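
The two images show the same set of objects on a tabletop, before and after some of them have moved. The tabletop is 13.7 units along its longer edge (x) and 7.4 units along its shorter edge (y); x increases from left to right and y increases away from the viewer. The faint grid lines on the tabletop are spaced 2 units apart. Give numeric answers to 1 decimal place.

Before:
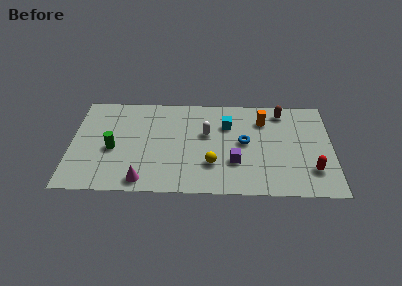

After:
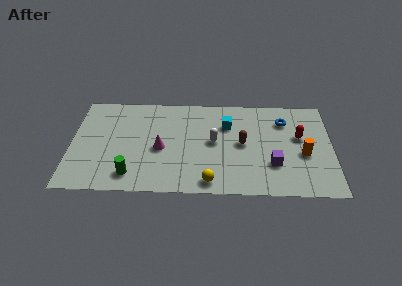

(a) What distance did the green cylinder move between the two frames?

2.1

From (2.2, 3.2) to (3.2, 1.3), the green cylinder covered √(1.0² + 1.9²) ≈ 2.1 units.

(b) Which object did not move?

the cyan cube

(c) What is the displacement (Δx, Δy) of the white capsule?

(0.4, -0.6)

The white capsule was at about (7.1, 4.5) and moved to about (7.5, 3.9).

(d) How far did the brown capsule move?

3.3

The brown capsule was near (11.1, 6.3) before and (9.0, 3.8) after, so it travelled √(2.1² + 2.5²) ≈ 3.3 units.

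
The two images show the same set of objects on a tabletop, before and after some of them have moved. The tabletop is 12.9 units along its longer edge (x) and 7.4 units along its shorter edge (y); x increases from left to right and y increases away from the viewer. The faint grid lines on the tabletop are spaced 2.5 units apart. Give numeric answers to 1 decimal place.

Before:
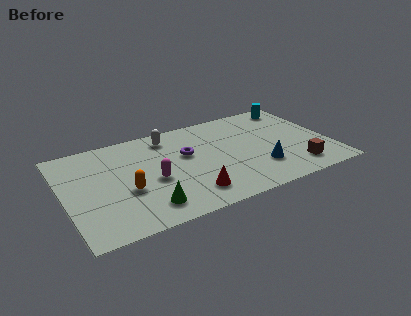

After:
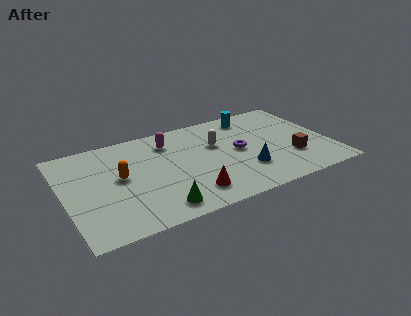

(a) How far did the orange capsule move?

1.1

The orange capsule moved from about (2.9, 2.9) to (2.7, 4.0), a distance of √(0.2² + 1.1²) ≈ 1.1.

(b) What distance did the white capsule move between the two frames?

2.7

The white capsule was near (5.3, 6.2) before and (7.5, 4.7) after, so it travelled √(2.2² + 1.5²) ≈ 2.7 units.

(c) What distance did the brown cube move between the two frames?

0.9

The brown cube moved from about (11.0, 1.4) to (10.9, 2.3), a distance of √(0.1² + 0.9²) ≈ 0.9.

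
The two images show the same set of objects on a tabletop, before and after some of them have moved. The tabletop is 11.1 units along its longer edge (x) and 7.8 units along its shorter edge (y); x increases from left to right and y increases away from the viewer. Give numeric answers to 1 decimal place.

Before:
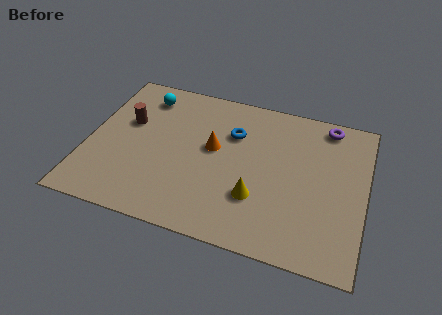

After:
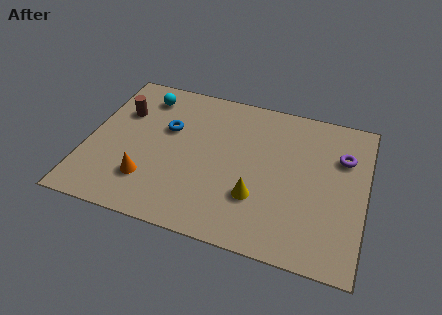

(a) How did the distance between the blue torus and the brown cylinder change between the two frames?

-2.3

Before: roughly 4.2 units apart; after: 1.9. That's 2.3 units closer together.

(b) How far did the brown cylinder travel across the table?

0.6

From (1.5, 4.8) to (1.2, 5.3), the brown cylinder covered √(0.3² + 0.5²) ≈ 0.6 units.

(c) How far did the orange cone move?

3.4

The orange cone moved from about (5.0, 4.4) to (2.6, 2.0), a distance of √(2.4² + 2.4²) ≈ 3.4.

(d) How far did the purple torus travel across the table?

1.7

The purple torus moved from about (9.4, 6.9) to (10.1, 5.4), a distance of √(0.7² + 1.5²) ≈ 1.7.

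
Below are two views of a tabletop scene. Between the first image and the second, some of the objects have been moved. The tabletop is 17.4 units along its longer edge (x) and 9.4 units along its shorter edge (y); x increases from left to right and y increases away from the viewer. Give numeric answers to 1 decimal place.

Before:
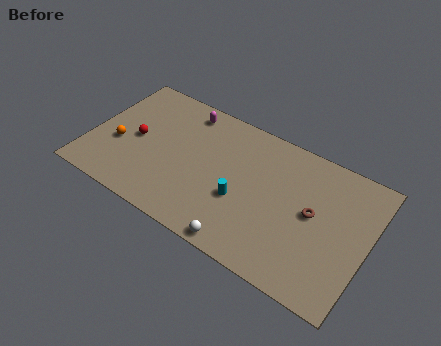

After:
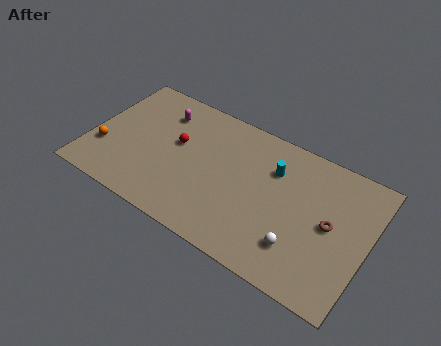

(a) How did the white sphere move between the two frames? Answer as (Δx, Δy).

(3.2, 1.6)

The white sphere was at about (10.3, 0.8) and moved to about (13.5, 2.4).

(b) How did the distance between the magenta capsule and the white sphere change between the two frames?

+1.9

Before: roughly 8.8 units apart; after: 10.7. That's 1.9 units further apart.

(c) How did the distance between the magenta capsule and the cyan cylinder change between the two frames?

+1.1

They were about 6.2 units apart before and 7.3 after — 1.1 units further apart.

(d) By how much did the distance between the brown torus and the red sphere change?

-1.4

The distance was about 11.2 in the first image and 9.8 in the second, so they moved 1.4 units closer together.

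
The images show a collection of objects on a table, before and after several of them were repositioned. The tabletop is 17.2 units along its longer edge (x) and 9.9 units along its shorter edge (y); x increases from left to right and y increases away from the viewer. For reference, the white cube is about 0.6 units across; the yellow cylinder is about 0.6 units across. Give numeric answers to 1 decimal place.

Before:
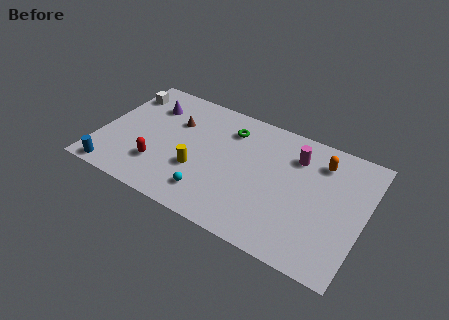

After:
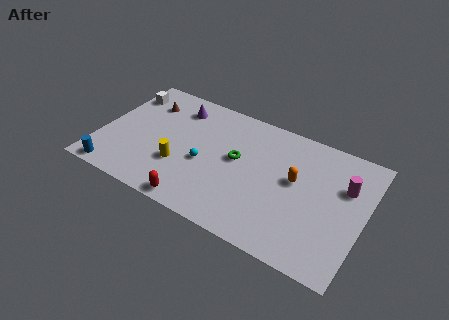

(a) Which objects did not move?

the white cube and the blue cylinder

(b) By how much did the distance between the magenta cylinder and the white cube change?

+3.3

The distance was about 11.5 in the first image and 14.8 in the second, so they moved 3.3 units further apart.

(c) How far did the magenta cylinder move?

3.4

The magenta cylinder was near (12.5, 7.5) before and (15.8, 6.6) after, so it travelled √(3.3² + 0.9²) ≈ 3.4 units.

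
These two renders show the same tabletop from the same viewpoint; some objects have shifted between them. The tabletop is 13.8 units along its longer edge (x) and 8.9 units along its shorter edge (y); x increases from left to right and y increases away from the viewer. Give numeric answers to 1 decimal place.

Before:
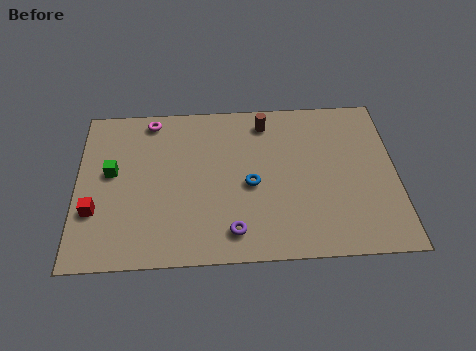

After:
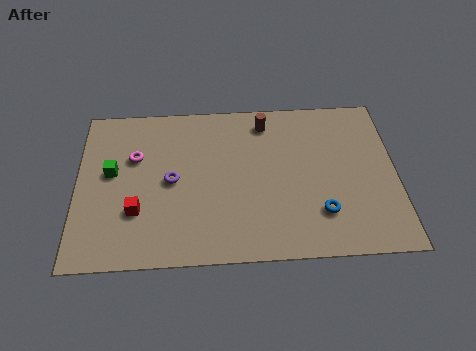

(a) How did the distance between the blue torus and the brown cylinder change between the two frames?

+2.1

Before: roughly 3.6 units apart; after: 5.7. That's 2.1 units further apart.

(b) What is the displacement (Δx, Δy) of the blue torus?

(3.0, -1.7)

The blue torus was at about (7.5, 4.0) and moved to about (10.5, 2.3).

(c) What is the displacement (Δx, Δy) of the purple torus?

(-2.6, 2.9)

The purple torus was at about (6.7, 1.5) and moved to about (4.1, 4.4).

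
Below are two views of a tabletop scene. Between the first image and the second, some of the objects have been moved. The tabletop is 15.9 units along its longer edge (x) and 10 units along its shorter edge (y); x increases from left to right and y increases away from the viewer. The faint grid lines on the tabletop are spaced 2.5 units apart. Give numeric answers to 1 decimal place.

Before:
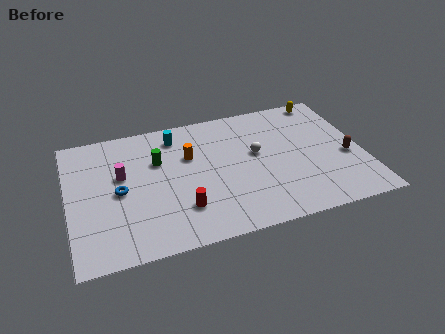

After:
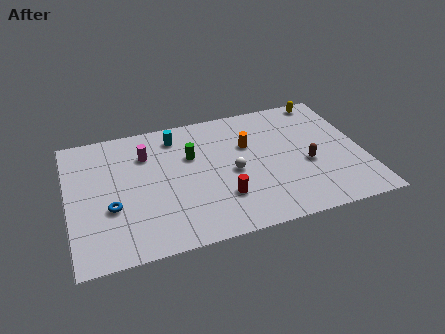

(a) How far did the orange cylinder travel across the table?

3.2

The orange cylinder was near (6.6, 6.5) before and (9.8, 6.5) after, so it travelled √(3.2² + 0.0²) ≈ 3.2 units.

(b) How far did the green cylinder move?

1.8

The green cylinder moved from about (4.9, 6.6) to (6.7, 6.5), a distance of √(1.8² + 0.1²) ≈ 1.8.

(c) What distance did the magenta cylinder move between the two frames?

1.9

The magenta cylinder moved from about (2.9, 6.0) to (4.3, 7.3), a distance of √(1.4² + 1.3²) ≈ 1.9.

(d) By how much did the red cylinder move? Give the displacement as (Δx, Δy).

(2.2, 0.2)

The red cylinder started near (5.9, 2.6) and ended near (8.1, 2.8).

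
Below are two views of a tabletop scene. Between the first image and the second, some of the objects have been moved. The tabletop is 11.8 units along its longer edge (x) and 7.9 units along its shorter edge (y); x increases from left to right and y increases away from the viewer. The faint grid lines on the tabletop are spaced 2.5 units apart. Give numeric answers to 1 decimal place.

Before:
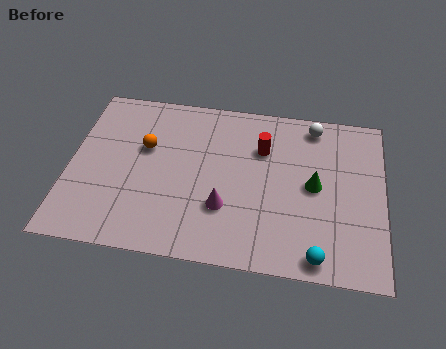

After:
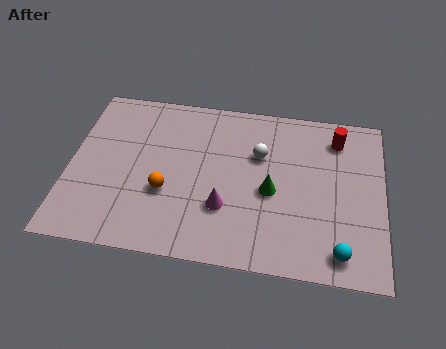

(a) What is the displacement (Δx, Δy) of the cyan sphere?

(0.8, 0.3)

From the two frames, the cyan sphere sits at roughly (9.4, 0.8) before and (10.2, 1.1) after.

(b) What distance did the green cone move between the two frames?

1.7

From (9.2, 4.0) to (7.6, 3.5), the green cone covered √(1.6² + 0.5²) ≈ 1.7 units.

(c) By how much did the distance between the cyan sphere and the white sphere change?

-1.0

They were about 6.1 units apart before and 5.1 after — 1.0 units closer together.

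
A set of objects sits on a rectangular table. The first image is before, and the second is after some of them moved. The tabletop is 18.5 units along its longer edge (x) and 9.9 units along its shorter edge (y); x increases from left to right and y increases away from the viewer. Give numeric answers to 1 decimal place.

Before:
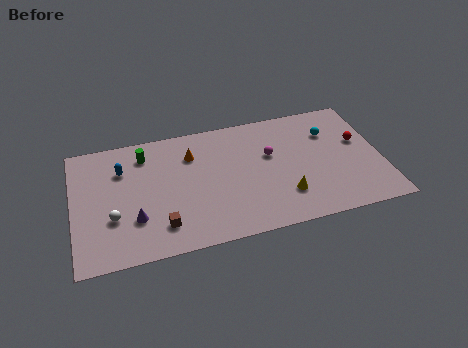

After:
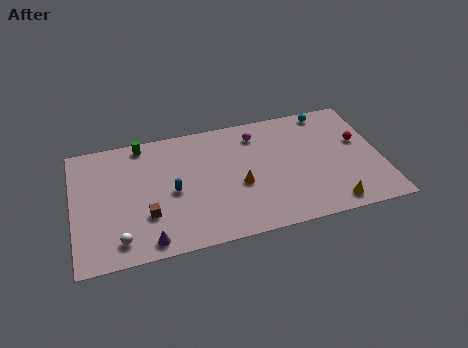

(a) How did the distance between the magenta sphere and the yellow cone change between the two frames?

+4.3

Before: roughly 3.6 units apart; after: 7.9. That's 4.3 units further apart.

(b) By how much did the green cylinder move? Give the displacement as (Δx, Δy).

(-0.1, 0.9)

The green cylinder started near (4.4, 8.0) and ended near (4.3, 8.9).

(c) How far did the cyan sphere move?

1.8

From (15.6, 7.1) to (15.6, 8.9), the cyan sphere covered √(0.0² + 1.8²) ≈ 1.8 units.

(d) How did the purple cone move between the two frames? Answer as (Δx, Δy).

(0.7, -1.9)

The purple cone was at about (3.6, 3.0) and moved to about (4.3, 1.1).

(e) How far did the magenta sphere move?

2.0

The magenta sphere was near (11.9, 6.1) before and (11.2, 8.0) after, so it travelled √(0.7² + 1.9²) ≈ 2.0 units.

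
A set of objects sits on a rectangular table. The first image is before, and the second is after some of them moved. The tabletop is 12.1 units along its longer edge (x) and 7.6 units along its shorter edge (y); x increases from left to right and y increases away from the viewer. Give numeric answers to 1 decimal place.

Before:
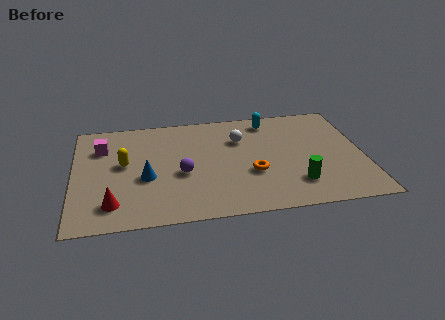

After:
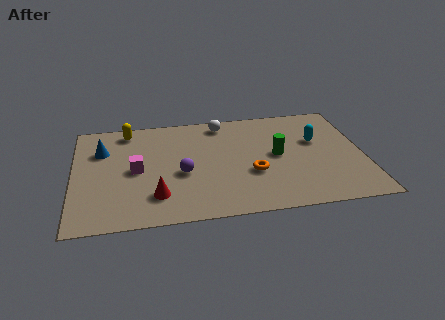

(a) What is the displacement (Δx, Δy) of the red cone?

(1.8, 0.3)

The red cone started near (1.6, 1.5) and ended near (3.4, 1.8).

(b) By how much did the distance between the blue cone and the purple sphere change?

+2.4

Before: roughly 1.5 units apart; after: 3.9. That's 2.4 units further apart.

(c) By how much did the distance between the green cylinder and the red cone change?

-2.1

Before: roughly 7.6 units apart; after: 5.5. That's 2.1 units closer together.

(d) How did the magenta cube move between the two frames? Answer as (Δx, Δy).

(1.4, -1.8)

The magenta cube started near (1.2, 5.5) and ended near (2.6, 3.7).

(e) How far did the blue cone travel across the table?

2.8

From (3.0, 3.1) to (1.2, 5.3), the blue cone covered √(1.8² + 2.2²) ≈ 2.8 units.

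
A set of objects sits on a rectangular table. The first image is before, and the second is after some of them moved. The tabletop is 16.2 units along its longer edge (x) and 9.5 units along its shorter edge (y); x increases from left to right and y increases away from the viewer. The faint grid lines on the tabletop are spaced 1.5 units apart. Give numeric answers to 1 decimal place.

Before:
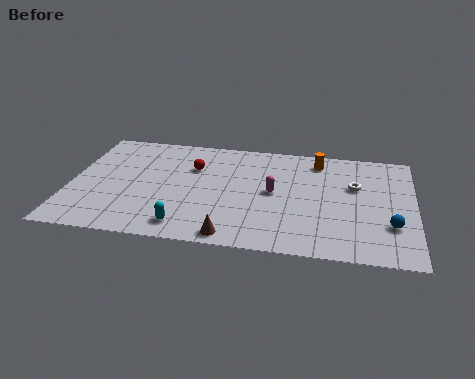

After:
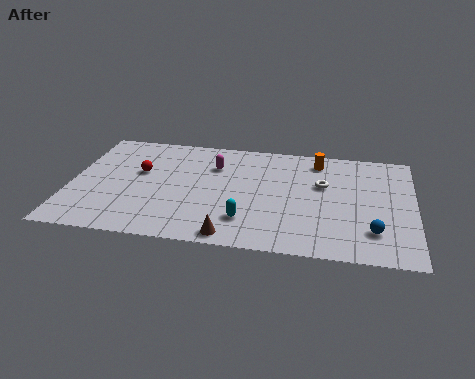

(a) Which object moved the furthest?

the magenta capsule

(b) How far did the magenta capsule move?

3.5

The magenta capsule was near (9.6, 4.9) before and (6.7, 6.8) after, so it travelled √(2.9² + 1.9²) ≈ 3.5 units.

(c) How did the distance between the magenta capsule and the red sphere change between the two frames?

-0.5

They were about 4.2 units apart before and 3.7 after — 0.5 units closer together.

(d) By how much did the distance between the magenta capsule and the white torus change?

+1.3

The distance was about 4.0 in the first image and 5.3 in the second, so they moved 1.3 units further apart.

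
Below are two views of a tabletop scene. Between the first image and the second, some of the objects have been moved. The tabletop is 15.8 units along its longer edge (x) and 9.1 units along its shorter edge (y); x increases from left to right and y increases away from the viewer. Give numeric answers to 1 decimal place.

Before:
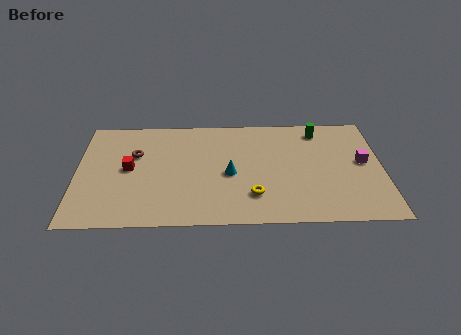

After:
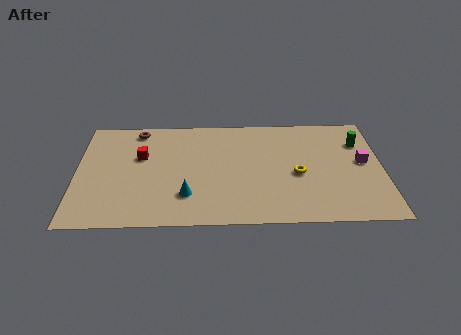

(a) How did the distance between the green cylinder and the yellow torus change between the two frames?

-2.2

The distance was about 6.4 in the first image and 4.2 in the second, so they moved 2.2 units closer together.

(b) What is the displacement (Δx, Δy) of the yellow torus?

(2.3, 1.7)

The yellow torus was at about (9.1, 2.3) and moved to about (11.4, 4.0).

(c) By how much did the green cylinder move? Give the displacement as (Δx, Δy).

(2.1, -1.1)

From the two frames, the green cylinder sits at roughly (12.6, 7.7) before and (14.7, 6.6) after.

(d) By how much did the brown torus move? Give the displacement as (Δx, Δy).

(0.1, 2.1)

From the two frames, the brown torus sits at roughly (3.0, 5.9) before and (3.1, 8.0) after.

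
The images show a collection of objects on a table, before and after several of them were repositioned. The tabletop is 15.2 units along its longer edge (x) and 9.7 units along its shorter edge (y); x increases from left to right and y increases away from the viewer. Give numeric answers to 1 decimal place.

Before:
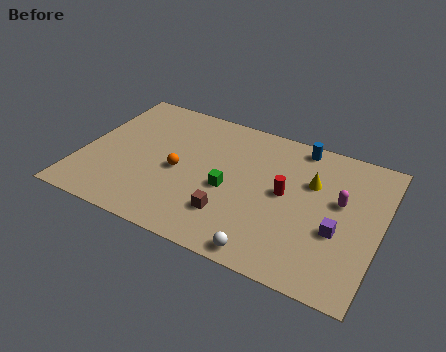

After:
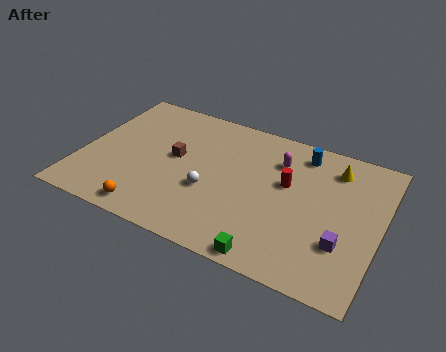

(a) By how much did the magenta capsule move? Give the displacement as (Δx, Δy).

(-3.3, 1.5)

The magenta capsule started near (13.1, 5.7) and ended near (9.8, 7.2).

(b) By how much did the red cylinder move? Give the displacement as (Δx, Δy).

(0.0, 0.7)

The red cylinder started near (10.4, 5.1) and ended near (10.4, 5.8).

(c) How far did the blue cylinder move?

0.5

The blue cylinder was near (10.7, 8.7) before and (10.9, 8.2) after, so it travelled √(0.2² + 0.5²) ≈ 0.5 units.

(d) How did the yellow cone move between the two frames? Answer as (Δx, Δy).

(1.0, 1.4)

The yellow cone was at about (11.6, 6.4) and moved to about (12.6, 7.8).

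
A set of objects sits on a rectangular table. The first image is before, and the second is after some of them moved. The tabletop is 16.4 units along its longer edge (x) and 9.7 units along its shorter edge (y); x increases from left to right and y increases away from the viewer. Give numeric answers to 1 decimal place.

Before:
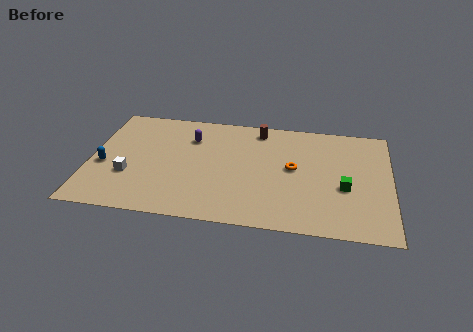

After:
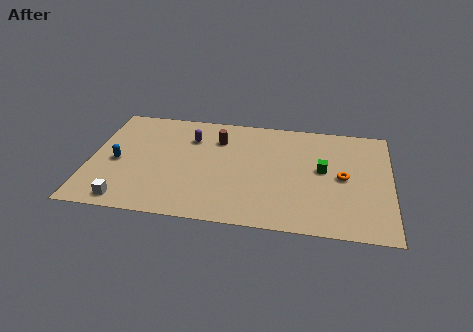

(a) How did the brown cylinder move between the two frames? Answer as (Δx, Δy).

(-2.2, -1.2)

The brown cylinder was at about (9.1, 8.4) and moved to about (6.9, 7.2).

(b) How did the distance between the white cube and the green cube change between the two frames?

-0.4

They were about 11.7 units apart before and 11.3 after — 0.4 units closer together.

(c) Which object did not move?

the purple capsule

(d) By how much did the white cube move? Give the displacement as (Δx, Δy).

(0.0, -2.2)

The white cube was at about (2.2, 3.3) and moved to about (2.2, 1.1).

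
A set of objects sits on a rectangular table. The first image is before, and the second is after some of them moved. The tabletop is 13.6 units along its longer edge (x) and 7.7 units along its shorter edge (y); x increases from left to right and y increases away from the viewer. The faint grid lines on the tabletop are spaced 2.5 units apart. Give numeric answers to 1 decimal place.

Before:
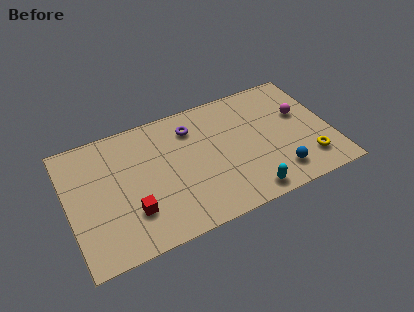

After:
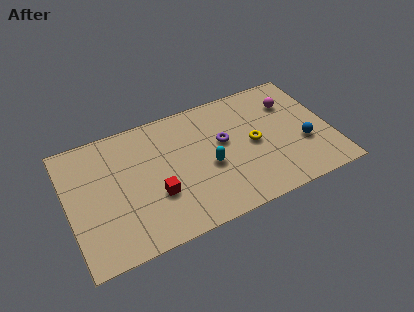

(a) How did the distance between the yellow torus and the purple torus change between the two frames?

-5.4

Before: roughly 7.1 units apart; after: 1.7. That's 5.4 units closer together.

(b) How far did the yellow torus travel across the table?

3.3

From (12.2, 1.7) to (9.6, 3.8), the yellow torus covered √(2.6² + 2.1²) ≈ 3.3 units.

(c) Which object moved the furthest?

the yellow torus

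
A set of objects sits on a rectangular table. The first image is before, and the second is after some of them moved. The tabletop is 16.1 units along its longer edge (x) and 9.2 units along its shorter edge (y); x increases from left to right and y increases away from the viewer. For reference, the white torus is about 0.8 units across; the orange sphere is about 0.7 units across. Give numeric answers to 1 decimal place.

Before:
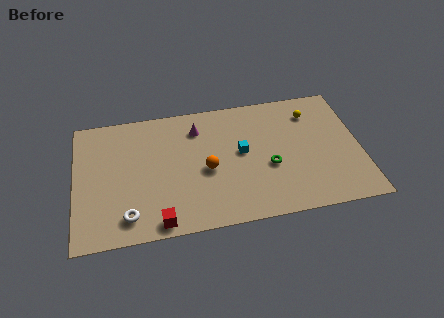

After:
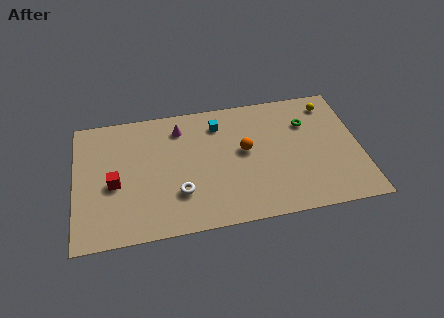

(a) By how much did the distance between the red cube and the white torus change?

+2.0

Before: roughly 1.8 units apart; after: 3.8. That's 2.0 units further apart.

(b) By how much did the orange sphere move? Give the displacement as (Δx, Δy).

(2.2, 1.0)

The orange sphere was at about (7.4, 4.1) and moved to about (9.6, 5.1).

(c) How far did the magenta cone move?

1.0

The magenta cone was near (7.0, 7.2) before and (6.0, 7.4) after, so it travelled √(1.0² + 0.2²) ≈ 1.0 units.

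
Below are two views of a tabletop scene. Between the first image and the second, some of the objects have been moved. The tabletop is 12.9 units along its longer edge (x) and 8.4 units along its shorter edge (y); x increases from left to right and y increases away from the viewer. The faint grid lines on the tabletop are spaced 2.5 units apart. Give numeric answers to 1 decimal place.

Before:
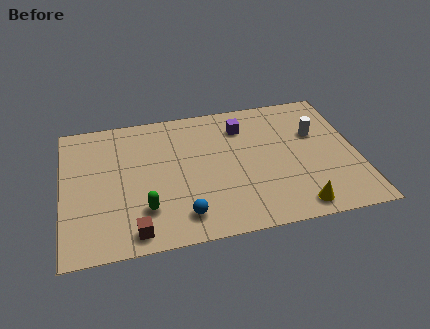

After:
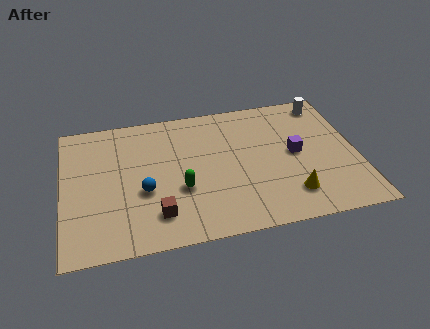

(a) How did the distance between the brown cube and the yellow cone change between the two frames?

-1.2

Before: roughly 7.0 units apart; after: 5.8. That's 1.2 units closer together.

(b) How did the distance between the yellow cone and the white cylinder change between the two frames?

+1.3

They were about 4.6 units apart before and 5.9 after — 1.3 units further apart.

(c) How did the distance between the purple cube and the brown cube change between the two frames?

-0.7

They were about 7.4 units apart before and 6.7 after — 0.7 units closer together.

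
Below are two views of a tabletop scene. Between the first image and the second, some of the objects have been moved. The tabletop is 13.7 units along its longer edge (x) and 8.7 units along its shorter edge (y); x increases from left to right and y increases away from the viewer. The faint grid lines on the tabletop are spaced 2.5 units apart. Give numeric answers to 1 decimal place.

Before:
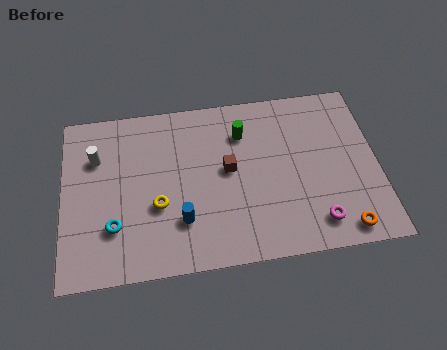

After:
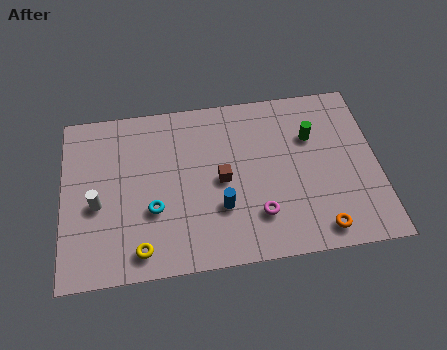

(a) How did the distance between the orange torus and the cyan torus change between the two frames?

-2.5

Before: roughly 9.9 units apart; after: 7.4. That's 2.5 units closer together.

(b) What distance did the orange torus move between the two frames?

1.0

The orange torus moved from about (12.0, 1.0) to (11.0, 1.1), a distance of √(1.0² + 0.1²) ≈ 1.0.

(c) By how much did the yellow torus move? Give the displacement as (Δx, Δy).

(-0.8, -2.1)

From the two frames, the yellow torus sits at roughly (4.1, 3.3) before and (3.3, 1.2) after.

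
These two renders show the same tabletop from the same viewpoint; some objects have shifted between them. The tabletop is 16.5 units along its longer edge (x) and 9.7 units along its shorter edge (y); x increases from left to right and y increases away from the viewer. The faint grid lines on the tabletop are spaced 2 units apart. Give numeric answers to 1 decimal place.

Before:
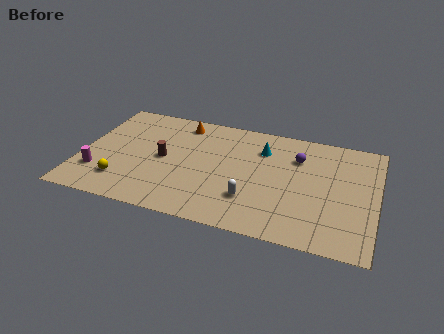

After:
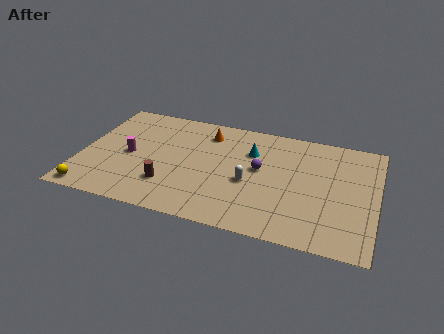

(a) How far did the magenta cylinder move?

2.6

The magenta cylinder moved from about (1.1, 2.6) to (2.7, 4.6), a distance of √(1.6² + 2.0²) ≈ 2.6.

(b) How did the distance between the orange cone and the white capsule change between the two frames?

-2.5

They were about 7.1 units apart before and 4.6 after — 2.5 units closer together.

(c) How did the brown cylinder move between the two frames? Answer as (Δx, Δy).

(0.5, -2.2)

The brown cylinder was at about (4.6, 4.8) and moved to about (5.1, 2.6).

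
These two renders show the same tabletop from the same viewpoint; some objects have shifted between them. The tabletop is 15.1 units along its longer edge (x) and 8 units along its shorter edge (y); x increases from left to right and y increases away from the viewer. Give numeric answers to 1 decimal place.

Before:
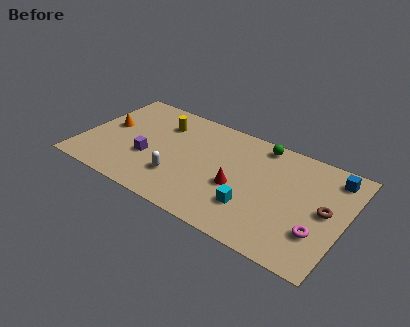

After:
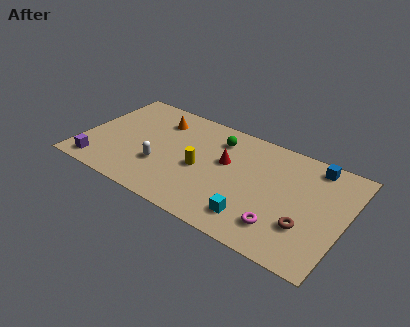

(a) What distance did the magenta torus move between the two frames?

2.1

The magenta torus was near (13.8, 2.4) before and (11.8, 1.8) after, so it travelled √(2.0² + 0.6²) ≈ 2.1 units.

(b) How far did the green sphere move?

2.5

From (9.9, 7.1) to (7.5, 6.3), the green sphere covered √(2.4² + 0.8²) ≈ 2.5 units.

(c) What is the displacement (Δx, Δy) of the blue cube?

(-1.1, 0.3)

From the two frames, the blue cube sits at roughly (14.1, 6.7) before and (13.0, 7.0) after.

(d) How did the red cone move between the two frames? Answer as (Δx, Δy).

(-0.9, 1.5)

From the two frames, the red cone sits at roughly (9.1, 3.3) before and (8.2, 4.8) after.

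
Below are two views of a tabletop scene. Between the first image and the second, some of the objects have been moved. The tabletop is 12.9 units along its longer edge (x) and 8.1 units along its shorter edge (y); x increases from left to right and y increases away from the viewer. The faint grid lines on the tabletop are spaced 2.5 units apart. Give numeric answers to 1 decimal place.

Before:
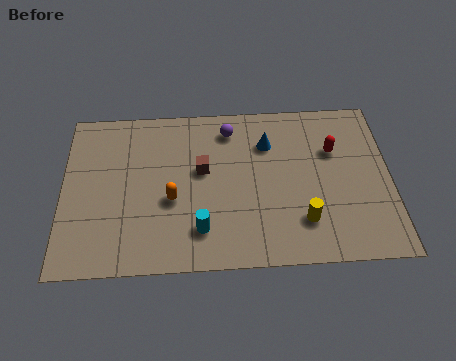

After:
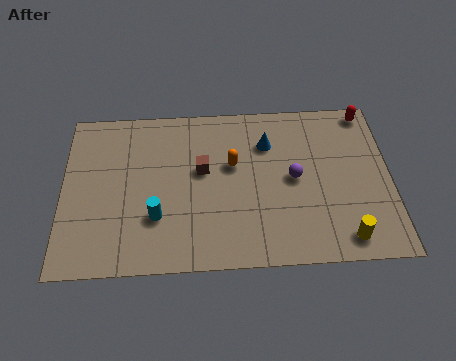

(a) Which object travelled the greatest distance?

the purple sphere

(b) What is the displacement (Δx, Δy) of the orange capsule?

(2.4, 1.6)

The orange capsule started near (4.3, 3.3) and ended near (6.7, 4.9).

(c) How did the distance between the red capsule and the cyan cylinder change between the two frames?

+3.3

Before: roughly 6.4 units apart; after: 9.7. That's 3.3 units further apart.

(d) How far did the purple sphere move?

3.6

The purple sphere was near (6.6, 6.7) before and (9.1, 4.1) after, so it travelled √(2.5² + 2.6²) ≈ 3.6 units.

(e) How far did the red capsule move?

2.4

The red capsule was near (10.7, 5.4) before and (12.1, 7.3) after, so it travelled √(1.4² + 1.9²) ≈ 2.4 units.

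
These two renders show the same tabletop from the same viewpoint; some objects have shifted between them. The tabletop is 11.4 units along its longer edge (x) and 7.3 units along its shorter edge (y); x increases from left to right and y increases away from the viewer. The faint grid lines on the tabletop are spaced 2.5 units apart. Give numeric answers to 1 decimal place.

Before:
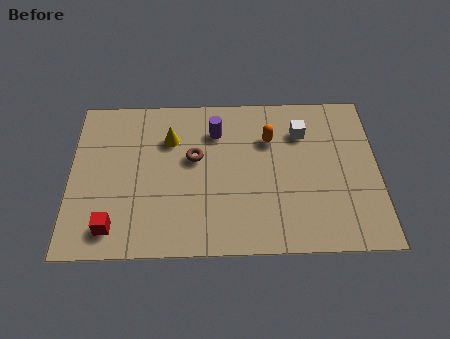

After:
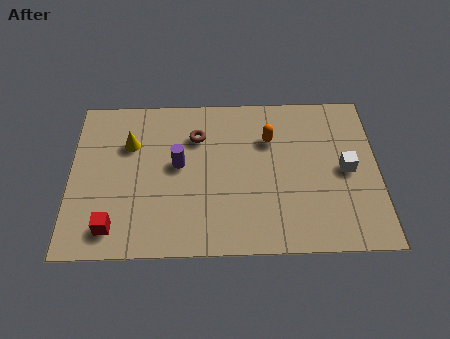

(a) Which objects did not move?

the orange capsule and the red cube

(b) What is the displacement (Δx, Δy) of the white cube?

(1.6, -1.8)

The white cube started near (8.6, 5.4) and ended near (10.2, 3.6).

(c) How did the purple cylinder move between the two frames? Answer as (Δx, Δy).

(-1.4, -1.5)

The purple cylinder started near (5.4, 5.5) and ended near (4.0, 4.0).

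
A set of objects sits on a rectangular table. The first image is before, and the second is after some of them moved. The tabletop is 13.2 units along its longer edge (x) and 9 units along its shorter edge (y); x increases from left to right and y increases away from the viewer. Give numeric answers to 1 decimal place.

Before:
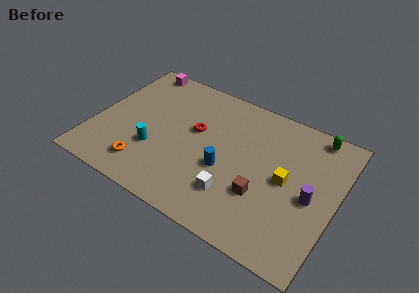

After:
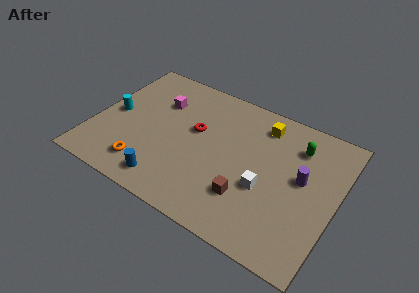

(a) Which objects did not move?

the red torus and the orange torus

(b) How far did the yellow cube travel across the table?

3.4

The yellow cube moved from about (10.5, 4.5) to (8.8, 7.4), a distance of √(1.7² + 2.9²) ≈ 3.4.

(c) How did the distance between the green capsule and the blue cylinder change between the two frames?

+2.2

The distance was about 6.2 in the first image and 8.4 in the second, so they moved 2.2 units further apart.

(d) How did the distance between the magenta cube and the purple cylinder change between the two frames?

-2.9

They were about 11.1 units apart before and 8.2 after — 2.9 units closer together.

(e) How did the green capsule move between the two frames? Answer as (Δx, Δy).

(-0.8, -1.2)

The green capsule started near (11.6, 8.1) and ended near (10.8, 6.9).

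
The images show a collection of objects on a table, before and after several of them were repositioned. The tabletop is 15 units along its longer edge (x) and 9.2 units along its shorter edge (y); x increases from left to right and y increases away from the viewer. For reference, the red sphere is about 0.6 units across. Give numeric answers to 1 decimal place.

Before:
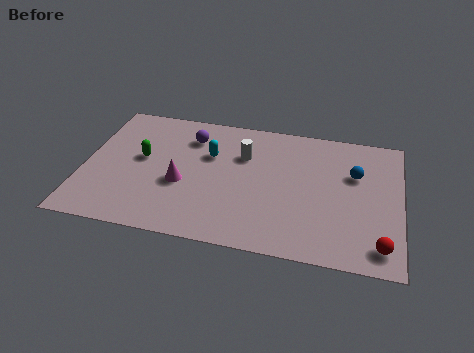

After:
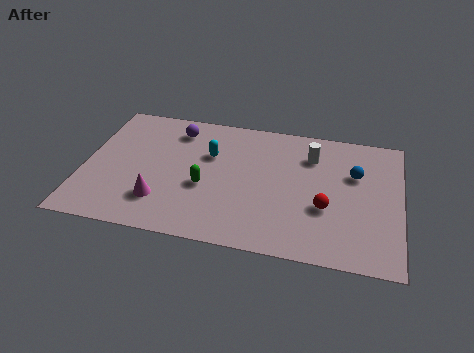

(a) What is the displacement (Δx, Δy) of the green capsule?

(3.1, -1.4)

The green capsule was at about (2.7, 5.1) and moved to about (5.8, 3.7).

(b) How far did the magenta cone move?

1.7

The magenta cone was near (4.7, 3.7) before and (3.8, 2.3) after, so it travelled √(0.9² + 1.4²) ≈ 1.7 units.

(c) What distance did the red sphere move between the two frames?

3.3

From (14.1, 1.4) to (11.5, 3.4), the red sphere covered √(2.6² + 2.0²) ≈ 3.3 units.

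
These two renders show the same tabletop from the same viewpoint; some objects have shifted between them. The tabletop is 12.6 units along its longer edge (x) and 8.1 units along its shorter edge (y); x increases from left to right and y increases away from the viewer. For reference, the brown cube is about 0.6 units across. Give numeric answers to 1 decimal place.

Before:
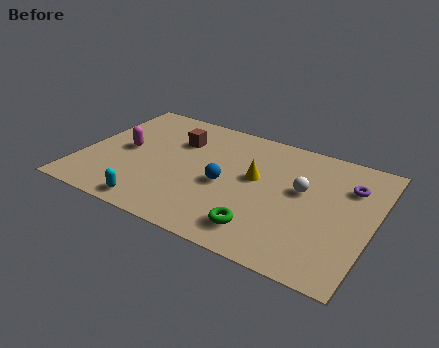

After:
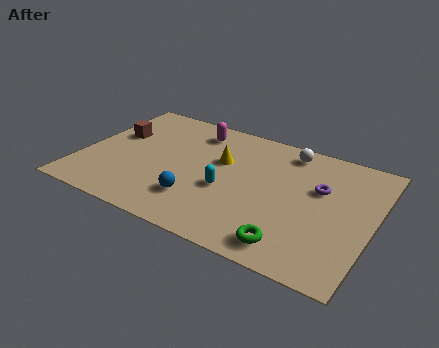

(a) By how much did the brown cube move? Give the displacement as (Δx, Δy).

(-2.7, -0.7)

The brown cube started near (3.9, 5.7) and ended near (1.2, 5.0).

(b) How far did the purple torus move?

1.4

From (11.4, 5.8) to (10.2, 5.1), the purple torus covered √(1.2² + 0.7²) ≈ 1.4 units.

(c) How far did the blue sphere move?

1.8

The blue sphere moved from about (6.3, 3.6) to (5.3, 2.1), a distance of √(1.0² + 1.5²) ≈ 1.8.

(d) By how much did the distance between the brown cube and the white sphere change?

+2.0

They were about 5.7 units apart before and 7.7 after — 2.0 units further apart.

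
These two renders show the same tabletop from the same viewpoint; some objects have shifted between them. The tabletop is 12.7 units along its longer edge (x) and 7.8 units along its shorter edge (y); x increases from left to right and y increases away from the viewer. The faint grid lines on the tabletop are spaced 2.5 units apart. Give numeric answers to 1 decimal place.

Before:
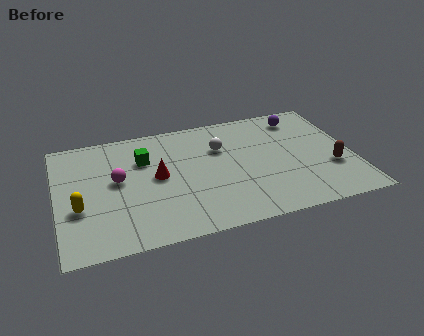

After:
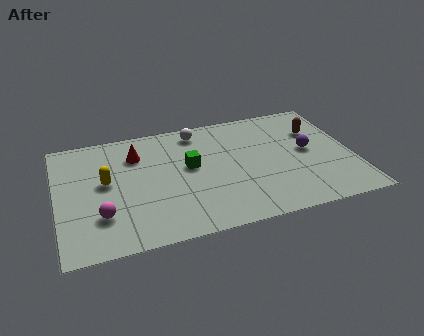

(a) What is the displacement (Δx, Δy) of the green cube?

(1.9, -1.0)

The green cube started near (3.8, 5.4) and ended near (5.7, 4.4).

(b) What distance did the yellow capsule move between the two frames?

1.8

The yellow capsule was near (0.9, 2.9) before and (2.1, 4.3) after, so it travelled √(1.2² + 1.4²) ≈ 1.8 units.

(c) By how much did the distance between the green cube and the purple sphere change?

-1.9

Before: roughly 7.0 units apart; after: 5.1. That's 1.9 units closer together.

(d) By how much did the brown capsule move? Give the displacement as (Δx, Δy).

(-0.4, 2.7)

The brown capsule started near (11.7, 2.7) and ended near (11.3, 5.4).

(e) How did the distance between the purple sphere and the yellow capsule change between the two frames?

-1.7

They were about 10.4 units apart before and 8.7 after — 1.7 units closer together.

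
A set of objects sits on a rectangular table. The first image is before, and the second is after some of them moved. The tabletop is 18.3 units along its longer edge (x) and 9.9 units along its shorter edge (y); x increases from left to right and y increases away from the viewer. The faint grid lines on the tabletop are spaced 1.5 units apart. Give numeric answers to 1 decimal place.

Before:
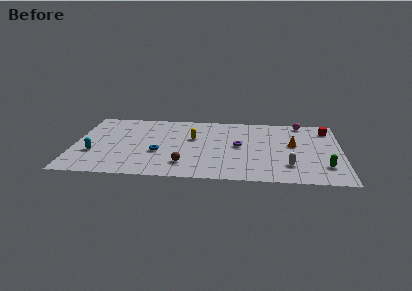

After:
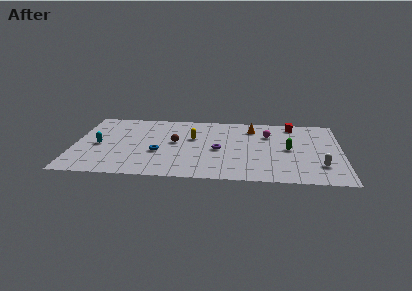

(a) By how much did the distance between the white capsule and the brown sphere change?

+3.2

The distance was about 7.1 in the first image and 10.3 in the second, so they moved 3.2 units further apart.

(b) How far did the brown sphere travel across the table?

3.3

From (7.6, 2.2) to (6.9, 5.4), the brown sphere covered √(0.7² + 3.2²) ≈ 3.3 units.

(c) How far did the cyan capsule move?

1.2

The cyan capsule moved from about (1.4, 3.4) to (1.7, 4.6), a distance of √(0.3² + 1.2²) ≈ 1.2.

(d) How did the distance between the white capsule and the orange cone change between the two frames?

+3.9

Before: roughly 3.1 units apart; after: 7.0. That's 3.9 units further apart.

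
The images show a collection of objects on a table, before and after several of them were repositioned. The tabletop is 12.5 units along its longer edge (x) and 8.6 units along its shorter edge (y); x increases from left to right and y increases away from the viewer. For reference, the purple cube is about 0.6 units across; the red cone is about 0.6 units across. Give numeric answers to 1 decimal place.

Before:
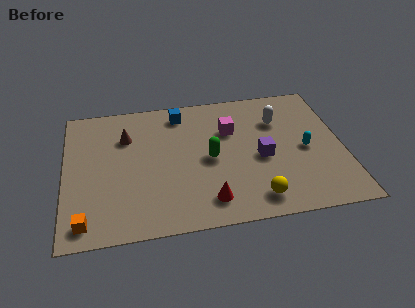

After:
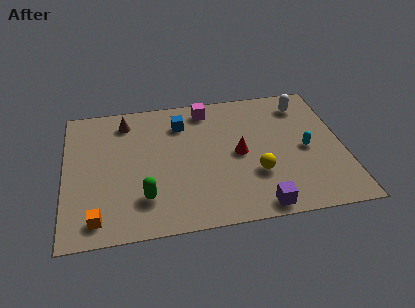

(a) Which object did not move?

the cyan capsule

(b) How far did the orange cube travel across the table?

0.5

The orange cube was near (0.9, 1.1) before and (1.4, 1.2) after, so it travelled √(0.5² + 0.1²) ≈ 0.5 units.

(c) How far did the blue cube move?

0.7

The blue cube moved from about (5.3, 7.3) to (5.3, 6.6), a distance of √(0.0² + 0.7²) ≈ 0.7.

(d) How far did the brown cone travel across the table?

1.0

The brown cone moved from about (2.8, 6.1) to (2.8, 7.1), a distance of √(0.0² + 1.0²) ≈ 1.0.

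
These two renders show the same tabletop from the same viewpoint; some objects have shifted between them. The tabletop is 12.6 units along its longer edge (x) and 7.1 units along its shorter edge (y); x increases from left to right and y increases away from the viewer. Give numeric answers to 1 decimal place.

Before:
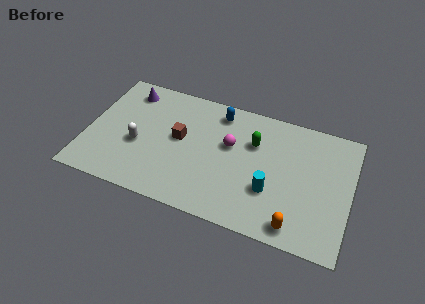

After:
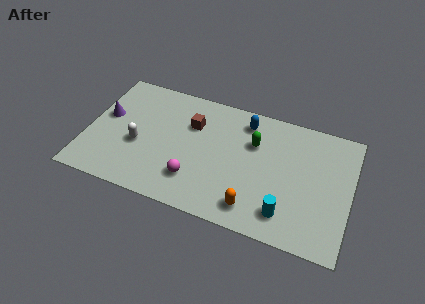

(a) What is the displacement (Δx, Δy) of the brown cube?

(0.5, 1.0)

The brown cube was at about (4.4, 3.9) and moved to about (4.9, 4.9).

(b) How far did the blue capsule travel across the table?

1.3

The blue capsule was near (6.1, 6.0) before and (7.4, 5.9) after, so it travelled √(1.3² + 0.1²) ≈ 1.3 units.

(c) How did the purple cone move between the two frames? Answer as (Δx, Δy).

(-0.9, -1.8)

The purple cone was at about (1.7, 5.9) and moved to about (0.8, 4.1).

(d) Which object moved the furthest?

the magenta sphere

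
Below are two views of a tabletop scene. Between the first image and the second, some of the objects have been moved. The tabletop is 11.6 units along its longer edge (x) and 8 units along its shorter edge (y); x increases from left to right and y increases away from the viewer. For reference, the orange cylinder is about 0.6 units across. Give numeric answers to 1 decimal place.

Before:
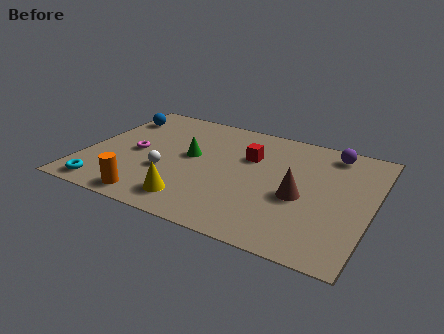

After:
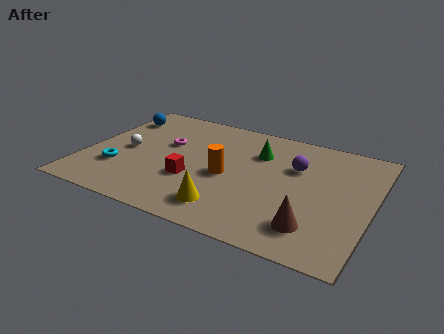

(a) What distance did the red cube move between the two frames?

3.2

The red cube was near (6.5, 5.3) before and (4.5, 2.8) after, so it travelled √(2.0² + 2.5²) ≈ 3.2 units.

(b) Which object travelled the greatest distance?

the orange cylinder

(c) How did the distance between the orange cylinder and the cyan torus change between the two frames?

+2.6

Before: roughly 1.9 units apart; after: 4.5. That's 2.6 units further apart.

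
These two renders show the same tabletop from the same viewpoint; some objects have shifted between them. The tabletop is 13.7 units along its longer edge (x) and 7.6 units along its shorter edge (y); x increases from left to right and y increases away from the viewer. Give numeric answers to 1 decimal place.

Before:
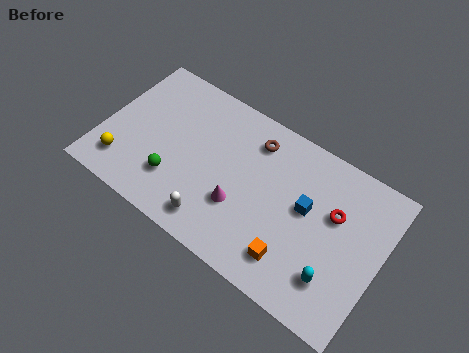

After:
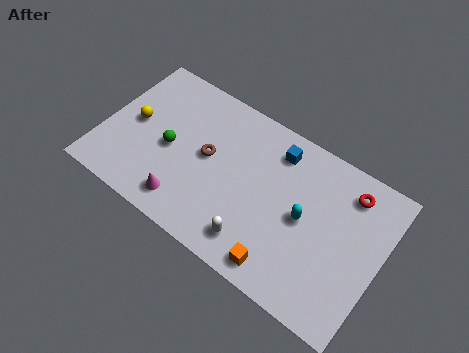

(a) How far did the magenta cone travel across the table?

2.8

The magenta cone moved from about (7.0, 2.6) to (4.5, 1.3), a distance of √(2.5² + 1.3²) ≈ 2.8.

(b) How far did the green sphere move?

1.5

The green sphere moved from about (3.8, 2.1) to (3.3, 3.5), a distance of √(0.5² + 1.4²) ≈ 1.5.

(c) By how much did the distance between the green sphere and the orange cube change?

+0.6

The distance was about 6.0 in the first image and 6.6 in the second, so they moved 0.6 units further apart.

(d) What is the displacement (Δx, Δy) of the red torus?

(0.5, 1.4)

The red torus was at about (11.3, 4.8) and moved to about (11.8, 6.2).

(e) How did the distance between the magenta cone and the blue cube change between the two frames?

+2.7

They were about 3.4 units apart before and 6.1 after — 2.7 units further apart.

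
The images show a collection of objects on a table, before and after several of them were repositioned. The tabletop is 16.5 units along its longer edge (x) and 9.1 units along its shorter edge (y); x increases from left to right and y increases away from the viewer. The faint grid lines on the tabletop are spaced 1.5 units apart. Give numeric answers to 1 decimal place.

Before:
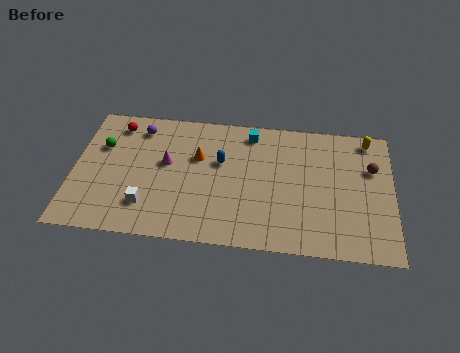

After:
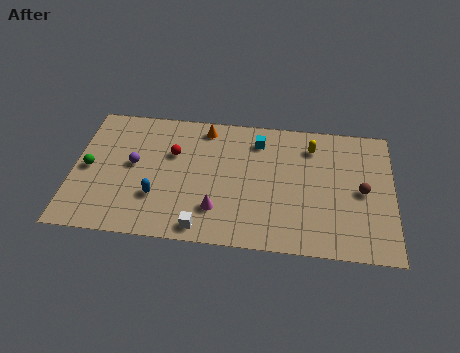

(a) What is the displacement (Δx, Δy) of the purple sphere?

(-0.2, -2.6)

The purple sphere started near (3.3, 7.5) and ended near (3.1, 4.9).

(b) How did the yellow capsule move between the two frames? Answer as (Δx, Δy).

(-2.9, -0.8)

The yellow capsule was at about (15.2, 8.0) and moved to about (12.3, 7.2).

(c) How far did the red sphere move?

3.4

From (2.1, 7.6) to (5.1, 5.9), the red sphere covered √(3.0² + 1.7²) ≈ 3.4 units.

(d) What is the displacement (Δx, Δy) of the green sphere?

(-0.6, -1.6)

From the two frames, the green sphere sits at roughly (1.4, 6.0) before and (0.8, 4.4) after.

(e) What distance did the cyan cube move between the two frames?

0.6

The cyan cube was near (9.1, 7.8) before and (9.5, 7.3) after, so it travelled √(0.4² + 0.5²) ≈ 0.6 units.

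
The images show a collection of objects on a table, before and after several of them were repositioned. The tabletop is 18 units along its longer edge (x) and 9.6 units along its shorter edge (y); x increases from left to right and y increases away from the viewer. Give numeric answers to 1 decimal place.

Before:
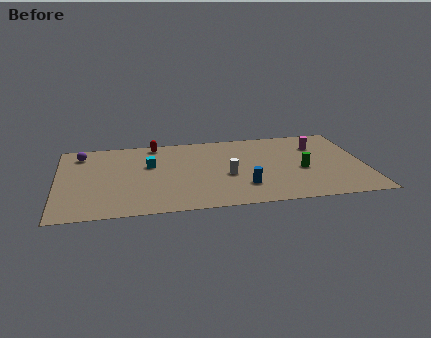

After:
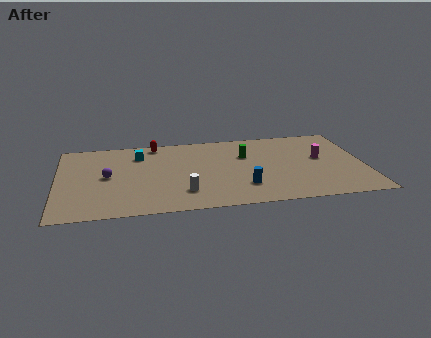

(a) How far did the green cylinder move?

3.9

The green cylinder was near (14.3, 4.1) before and (11.1, 6.4) after, so it travelled √(3.2² + 2.3²) ≈ 3.9 units.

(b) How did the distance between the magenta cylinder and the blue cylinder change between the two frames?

-0.9

The distance was about 6.4 in the first image and 5.5 in the second, so they moved 0.9 units closer together.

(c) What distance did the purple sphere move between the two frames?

3.4

The purple sphere moved from about (1.4, 7.9) to (2.9, 4.9), a distance of √(1.5² + 3.0²) ≈ 3.4.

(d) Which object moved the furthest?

the green cylinder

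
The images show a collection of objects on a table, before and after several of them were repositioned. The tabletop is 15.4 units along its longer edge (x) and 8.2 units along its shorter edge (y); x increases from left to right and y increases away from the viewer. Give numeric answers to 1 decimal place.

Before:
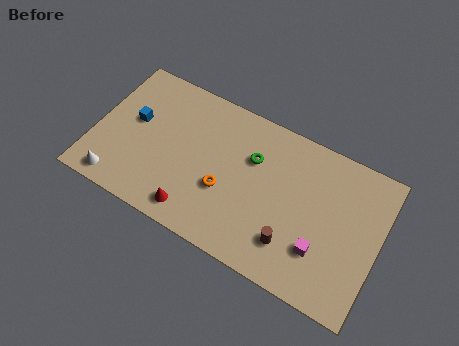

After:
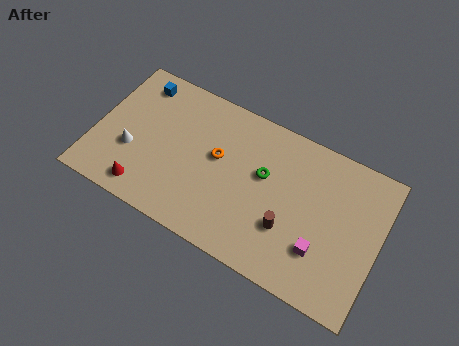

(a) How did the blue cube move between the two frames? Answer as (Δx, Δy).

(-0.1, 2.2)

From the two frames, the blue cube sits at roughly (2.0, 4.7) before and (1.9, 6.9) after.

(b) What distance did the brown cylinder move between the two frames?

0.8

The brown cylinder moved from about (11.0, 2.0) to (10.7, 2.7), a distance of √(0.3² + 0.7²) ≈ 0.8.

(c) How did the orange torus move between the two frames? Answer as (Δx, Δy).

(-0.6, 1.6)

The orange torus was at about (7.2, 3.1) and moved to about (6.6, 4.7).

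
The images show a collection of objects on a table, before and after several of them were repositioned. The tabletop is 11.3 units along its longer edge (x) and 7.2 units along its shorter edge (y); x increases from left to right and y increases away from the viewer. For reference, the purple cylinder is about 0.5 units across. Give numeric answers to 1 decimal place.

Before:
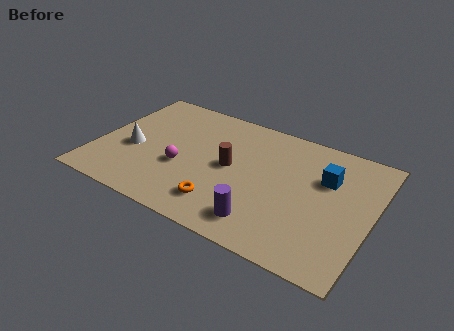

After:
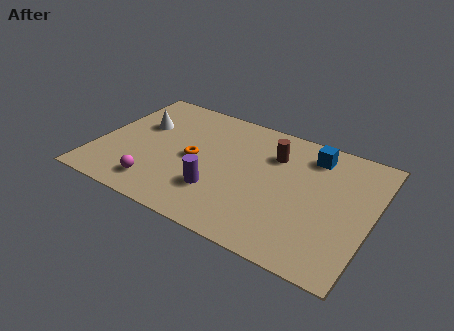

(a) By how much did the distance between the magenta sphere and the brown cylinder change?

+3.7

The distance was about 2.1 in the first image and 5.8 in the second, so they moved 3.7 units further apart.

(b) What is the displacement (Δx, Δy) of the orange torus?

(-1.5, 2.0)

The orange torus started near (5.5, 1.5) and ended near (4.0, 3.5).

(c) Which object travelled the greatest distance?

the orange torus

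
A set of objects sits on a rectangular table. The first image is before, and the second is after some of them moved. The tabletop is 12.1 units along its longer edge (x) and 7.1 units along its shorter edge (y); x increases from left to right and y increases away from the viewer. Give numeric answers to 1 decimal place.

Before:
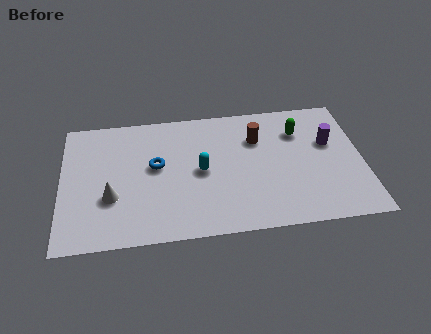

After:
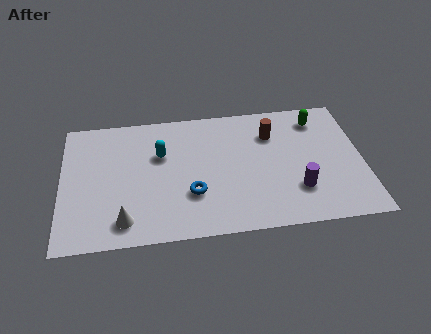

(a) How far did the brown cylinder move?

0.6

The brown cylinder was near (7.9, 5.0) before and (8.5, 5.2) after, so it travelled √(0.6² + 0.2²) ≈ 0.6 units.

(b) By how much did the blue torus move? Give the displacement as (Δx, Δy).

(1.4, -1.7)

The blue torus was at about (3.8, 4.0) and moved to about (5.2, 2.3).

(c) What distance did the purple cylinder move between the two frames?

2.8

The purple cylinder was near (10.8, 4.4) before and (9.4, 2.0) after, so it travelled √(1.4² + 2.4²) ≈ 2.8 units.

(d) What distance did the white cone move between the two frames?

1.4

The white cone moved from about (2.0, 2.5) to (2.5, 1.2), a distance of √(0.5² + 1.3²) ≈ 1.4.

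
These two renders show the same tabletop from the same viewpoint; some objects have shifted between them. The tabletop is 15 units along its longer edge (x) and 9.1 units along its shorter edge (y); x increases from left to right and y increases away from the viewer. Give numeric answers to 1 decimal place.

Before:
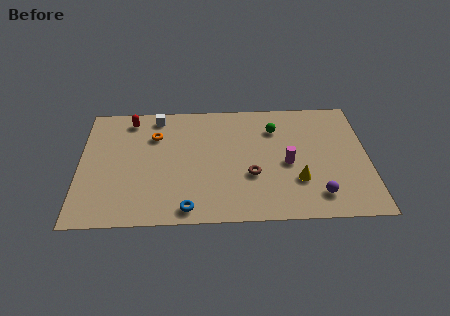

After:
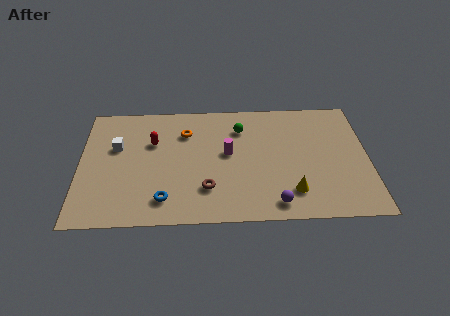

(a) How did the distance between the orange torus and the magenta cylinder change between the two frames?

-4.5

The distance was about 7.3 in the first image and 2.8 in the second, so they moved 4.5 units closer together.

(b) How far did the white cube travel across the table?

3.1

The white cube was near (4.0, 8.0) before and (1.9, 5.7) after, so it travelled √(2.1² + 2.3²) ≈ 3.1 units.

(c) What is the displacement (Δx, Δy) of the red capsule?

(1.2, -1.8)

The red capsule was at about (2.6, 7.8) and moved to about (3.8, 6.0).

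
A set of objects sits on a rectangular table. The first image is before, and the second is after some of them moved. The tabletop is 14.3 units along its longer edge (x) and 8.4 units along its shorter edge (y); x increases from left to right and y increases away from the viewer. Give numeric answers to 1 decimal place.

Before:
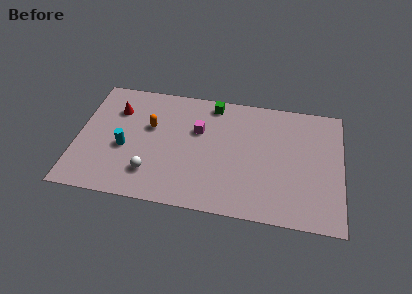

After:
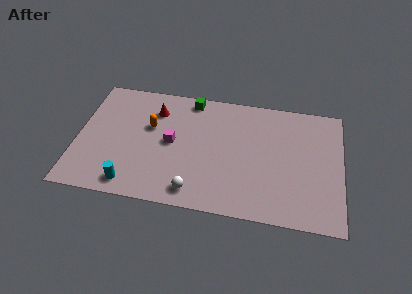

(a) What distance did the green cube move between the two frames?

1.2

From (7.2, 7.4) to (6.0, 7.5), the green cube covered √(1.2² + 0.1²) ≈ 1.2 units.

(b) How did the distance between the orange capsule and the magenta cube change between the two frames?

-1.1

They were about 2.6 units apart before and 1.5 after — 1.1 units closer together.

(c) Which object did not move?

the orange capsule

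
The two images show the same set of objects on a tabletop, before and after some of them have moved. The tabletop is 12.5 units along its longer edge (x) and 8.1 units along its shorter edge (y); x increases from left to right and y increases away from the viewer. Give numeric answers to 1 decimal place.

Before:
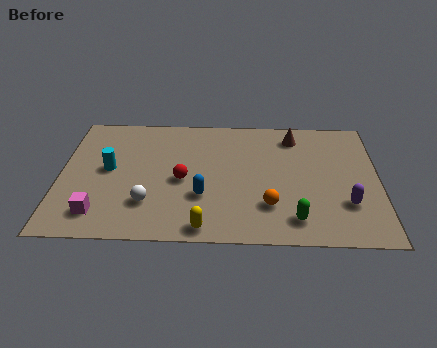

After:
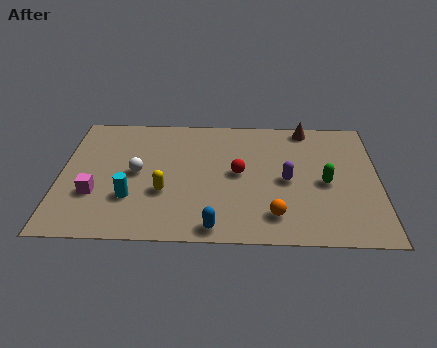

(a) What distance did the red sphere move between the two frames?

2.3

The red sphere was near (4.8, 3.7) before and (7.0, 4.2) after, so it travelled √(2.2² + 0.5²) ≈ 2.3 units.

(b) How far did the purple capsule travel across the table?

2.7

The purple capsule was near (11.2, 2.4) before and (8.9, 3.8) after, so it travelled √(2.3² + 1.4²) ≈ 2.7 units.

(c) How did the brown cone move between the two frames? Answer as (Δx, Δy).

(0.5, 0.6)

From the two frames, the brown cone sits at roughly (9.2, 6.7) before and (9.7, 7.3) after.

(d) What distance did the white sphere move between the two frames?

2.0

From (3.5, 2.2) to (3.0, 4.1), the white sphere covered √(0.5² + 1.9²) ≈ 2.0 units.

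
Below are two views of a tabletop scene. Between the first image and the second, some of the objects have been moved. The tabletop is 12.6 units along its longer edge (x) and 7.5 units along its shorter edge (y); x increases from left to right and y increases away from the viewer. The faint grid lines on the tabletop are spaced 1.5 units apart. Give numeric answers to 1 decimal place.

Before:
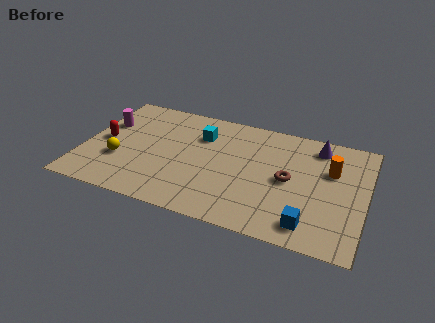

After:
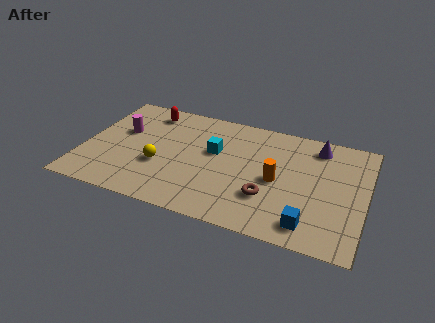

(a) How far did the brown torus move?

1.6

The brown torus was near (9.2, 3.7) before and (8.4, 2.3) after, so it travelled √(0.8² + 1.4²) ≈ 1.6 units.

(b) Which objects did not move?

the purple cone and the blue cube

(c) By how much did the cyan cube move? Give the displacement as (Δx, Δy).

(0.7, -0.9)

The cyan cube started near (5.1, 5.4) and ended near (5.8, 4.5).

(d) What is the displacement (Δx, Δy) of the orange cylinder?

(-2.3, -1.4)

From the two frames, the orange cylinder sits at roughly (11.0, 4.9) before and (8.7, 3.5) after.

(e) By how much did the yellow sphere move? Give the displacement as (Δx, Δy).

(1.8, 0.2)

From the two frames, the yellow sphere sits at roughly (1.7, 2.6) before and (3.5, 2.8) after.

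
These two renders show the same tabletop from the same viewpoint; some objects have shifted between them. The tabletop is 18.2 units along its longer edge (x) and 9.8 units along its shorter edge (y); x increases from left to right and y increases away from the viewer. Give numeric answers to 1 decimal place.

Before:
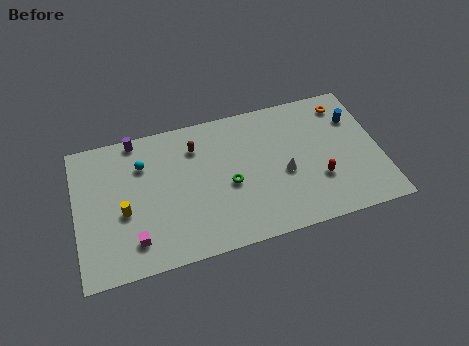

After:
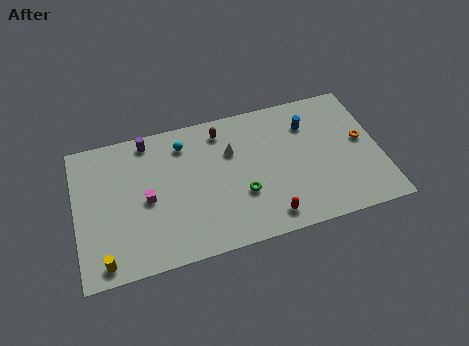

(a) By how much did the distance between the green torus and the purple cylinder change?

+0.4

The distance was about 7.1 in the first image and 7.5 in the second, so they moved 0.4 units further apart.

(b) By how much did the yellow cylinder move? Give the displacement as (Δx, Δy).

(-1.3, -3.0)

The yellow cylinder started near (2.8, 4.1) and ended near (1.5, 1.1).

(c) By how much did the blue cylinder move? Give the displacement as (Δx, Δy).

(-2.8, 0.3)

The blue cylinder was at about (16.9, 7.0) and moved to about (14.1, 7.3).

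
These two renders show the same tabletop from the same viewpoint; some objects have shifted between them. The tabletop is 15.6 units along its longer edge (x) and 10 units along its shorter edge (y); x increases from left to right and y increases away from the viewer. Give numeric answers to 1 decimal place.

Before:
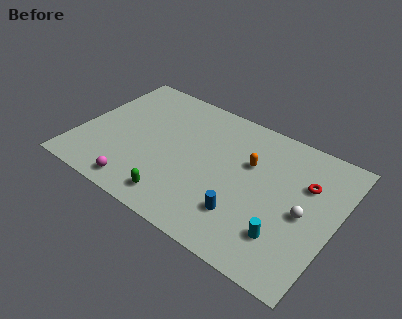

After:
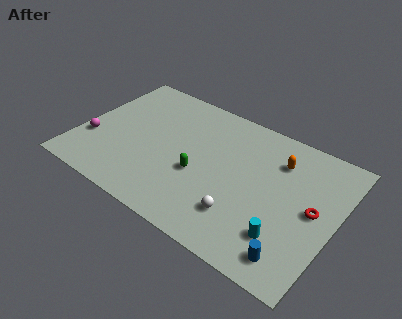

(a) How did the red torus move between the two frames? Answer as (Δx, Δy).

(0.7, -1.6)

From the two frames, the red torus sits at roughly (13.6, 6.7) before and (14.3, 5.1) after.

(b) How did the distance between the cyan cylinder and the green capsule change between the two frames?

-0.8

They were about 6.5 units apart before and 5.7 after — 0.8 units closer together.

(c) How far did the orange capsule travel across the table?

1.9

From (10.2, 6.4) to (11.8, 7.5), the orange capsule covered √(1.6² + 1.1²) ≈ 1.9 units.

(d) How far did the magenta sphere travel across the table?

4.0

From (4.3, 1.2) to (0.9, 3.3), the magenta sphere covered √(3.4² + 2.1²) ≈ 4.0 units.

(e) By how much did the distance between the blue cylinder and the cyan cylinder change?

-1.3

Before: roughly 2.5 units apart; after: 1.2. That's 1.3 units closer together.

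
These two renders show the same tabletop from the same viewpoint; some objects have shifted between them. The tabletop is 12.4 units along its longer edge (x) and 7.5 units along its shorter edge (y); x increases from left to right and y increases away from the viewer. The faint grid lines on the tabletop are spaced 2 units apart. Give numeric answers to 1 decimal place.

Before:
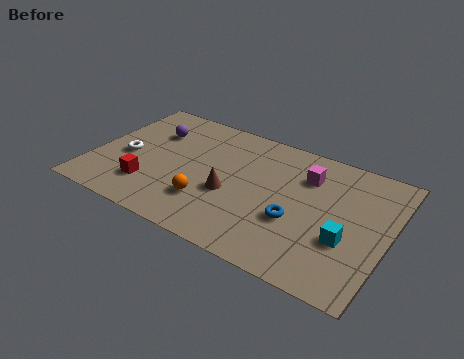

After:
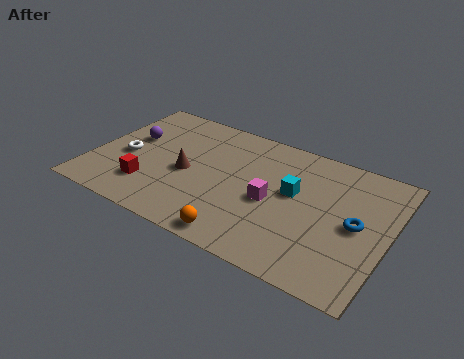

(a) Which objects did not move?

the red cube and the white torus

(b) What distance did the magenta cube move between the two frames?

2.4

The magenta cube moved from about (8.8, 5.5) to (7.6, 3.4), a distance of √(1.2² + 2.1²) ≈ 2.4.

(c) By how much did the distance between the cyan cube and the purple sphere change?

-2.0

The distance was about 9.0 in the first image and 7.0 in the second, so they moved 2.0 units closer together.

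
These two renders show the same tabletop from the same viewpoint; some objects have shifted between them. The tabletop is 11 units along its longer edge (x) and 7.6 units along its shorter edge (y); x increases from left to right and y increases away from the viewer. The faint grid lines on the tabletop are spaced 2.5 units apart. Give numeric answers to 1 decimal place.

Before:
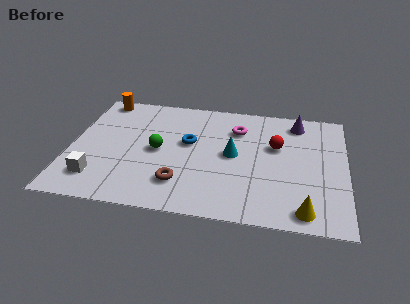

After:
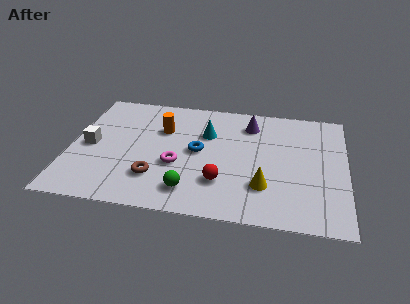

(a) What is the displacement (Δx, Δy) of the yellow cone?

(-1.6, 1.2)

The yellow cone started near (9.4, 0.9) and ended near (7.8, 2.1).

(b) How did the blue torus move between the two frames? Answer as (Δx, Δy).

(0.4, -0.5)

The blue torus was at about (4.7, 4.4) and moved to about (5.1, 3.9).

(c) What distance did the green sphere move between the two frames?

2.7

From (3.5, 3.7) to (4.9, 1.4), the green sphere covered √(1.4² + 2.3²) ≈ 2.7 units.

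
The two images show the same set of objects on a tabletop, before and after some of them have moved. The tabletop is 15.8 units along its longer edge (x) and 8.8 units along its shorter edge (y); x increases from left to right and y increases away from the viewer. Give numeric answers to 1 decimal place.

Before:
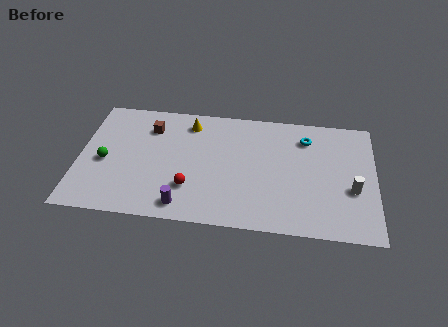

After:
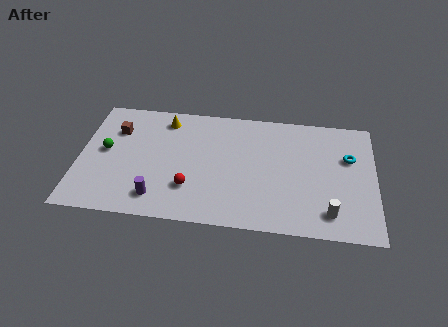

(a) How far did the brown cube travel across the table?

1.8

The brown cube moved from about (3.7, 6.7) to (1.9, 6.3), a distance of √(1.8² + 0.4²) ≈ 1.8.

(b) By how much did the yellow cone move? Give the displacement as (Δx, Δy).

(-1.3, 0.1)

The yellow cone started near (5.8, 7.3) and ended near (4.5, 7.4).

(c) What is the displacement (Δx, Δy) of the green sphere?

(0.0, 0.8)

From the two frames, the green sphere sits at roughly (1.4, 3.9) before and (1.4, 4.7) after.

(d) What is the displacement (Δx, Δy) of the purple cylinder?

(-1.4, 0.4)

The purple cylinder was at about (5.7, 1.2) and moved to about (4.3, 1.6).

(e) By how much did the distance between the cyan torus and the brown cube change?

+4.1

The distance was about 8.4 in the first image and 12.5 in the second, so they moved 4.1 units further apart.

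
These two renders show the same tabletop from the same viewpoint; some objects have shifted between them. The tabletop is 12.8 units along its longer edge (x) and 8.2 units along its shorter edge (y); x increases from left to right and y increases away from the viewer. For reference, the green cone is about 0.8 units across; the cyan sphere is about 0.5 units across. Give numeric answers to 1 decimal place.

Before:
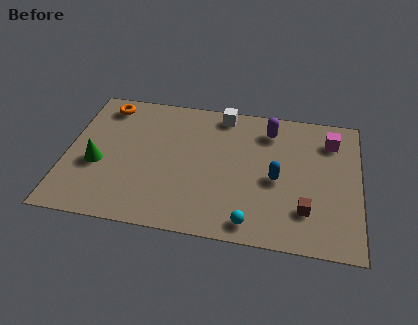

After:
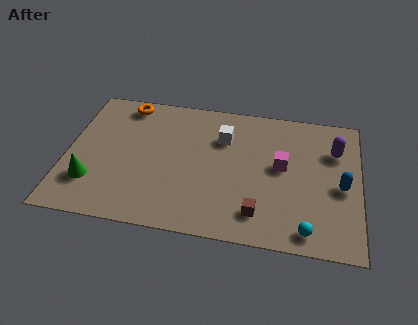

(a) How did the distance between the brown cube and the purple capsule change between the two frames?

+0.5

They were about 4.8 units apart before and 5.3 after — 0.5 units further apart.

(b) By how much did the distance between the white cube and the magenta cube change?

-2.0

The distance was about 4.9 in the first image and 2.9 in the second, so they moved 2.0 units closer together.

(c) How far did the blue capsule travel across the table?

2.8

From (9.2, 3.7) to (12.0, 3.7), the blue capsule covered √(2.8² + 0.0²) ≈ 2.8 units.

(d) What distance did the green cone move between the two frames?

1.1

From (1.4, 3.3) to (1.2, 2.2), the green cone covered √(0.2² + 1.1²) ≈ 1.1 units.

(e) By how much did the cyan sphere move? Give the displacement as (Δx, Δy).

(2.4, 0.0)

The cyan sphere was at about (8.2, 1.0) and moved to about (10.6, 1.0).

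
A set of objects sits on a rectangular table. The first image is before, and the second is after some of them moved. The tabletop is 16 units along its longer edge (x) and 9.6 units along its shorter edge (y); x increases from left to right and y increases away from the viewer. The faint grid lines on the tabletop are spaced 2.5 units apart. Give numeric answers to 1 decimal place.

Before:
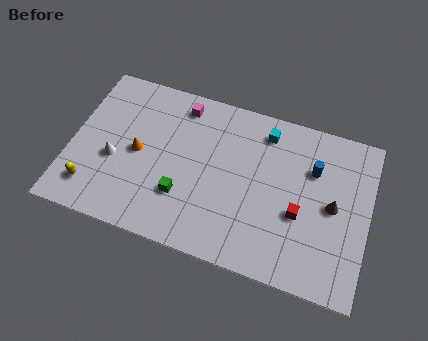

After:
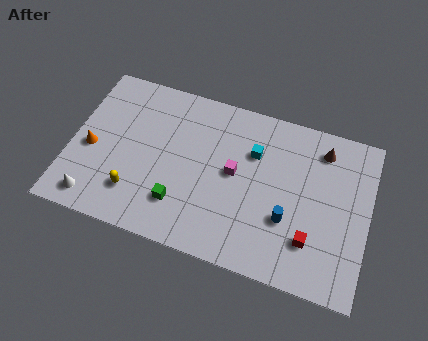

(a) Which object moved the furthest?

the magenta cube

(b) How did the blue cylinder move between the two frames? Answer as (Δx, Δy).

(-1.1, -3.3)

The blue cylinder started near (12.9, 6.6) and ended near (11.8, 3.3).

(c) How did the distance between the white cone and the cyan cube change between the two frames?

+0.9

They were about 8.8 units apart before and 9.7 after — 0.9 units further apart.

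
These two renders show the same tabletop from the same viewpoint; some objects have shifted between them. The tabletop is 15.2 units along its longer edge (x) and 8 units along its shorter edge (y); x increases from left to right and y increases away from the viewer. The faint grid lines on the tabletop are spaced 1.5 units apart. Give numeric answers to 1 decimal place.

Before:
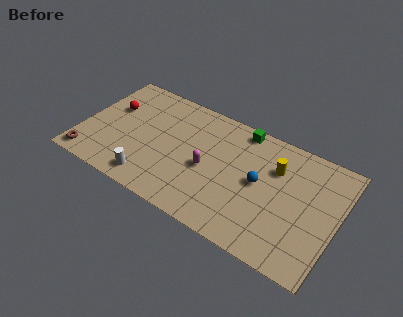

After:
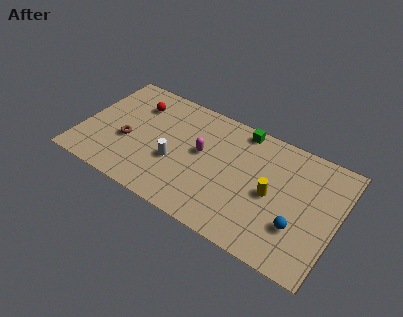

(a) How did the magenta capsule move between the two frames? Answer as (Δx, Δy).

(-0.5, 0.9)

From the two frames, the magenta capsule sits at roughly (7.6, 3.6) before and (7.1, 4.5) after.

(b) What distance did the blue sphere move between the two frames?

3.0

The blue sphere was near (10.6, 4.2) before and (13.1, 2.5) after, so it travelled √(2.5² + 1.7²) ≈ 3.0 units.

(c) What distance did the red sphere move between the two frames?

1.7

The red sphere was near (1.5, 5.1) before and (2.9, 6.0) after, so it travelled √(1.4² + 0.9²) ≈ 1.7 units.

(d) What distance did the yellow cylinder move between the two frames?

1.8

The yellow cylinder was near (11.4, 5.6) before and (11.4, 3.8) after, so it travelled √(0.0² + 1.8²) ≈ 1.8 units.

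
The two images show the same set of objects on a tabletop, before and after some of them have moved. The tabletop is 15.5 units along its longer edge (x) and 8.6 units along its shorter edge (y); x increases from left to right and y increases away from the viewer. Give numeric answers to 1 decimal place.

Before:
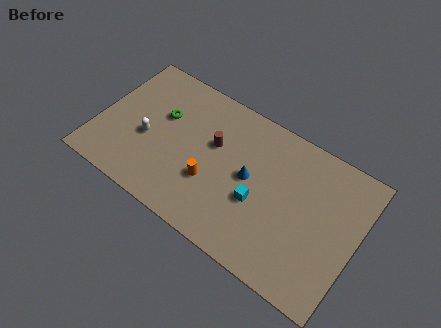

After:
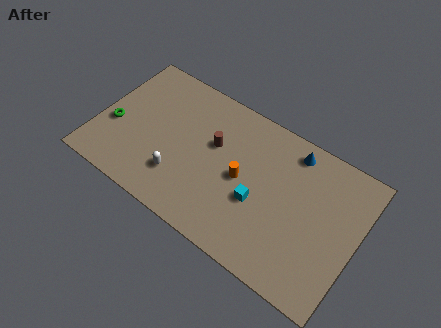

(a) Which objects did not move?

the cyan cube and the brown cylinder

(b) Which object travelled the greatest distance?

the blue cone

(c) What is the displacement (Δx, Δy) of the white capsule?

(2.2, -1.3)

From the two frames, the white capsule sits at roughly (3.0, 3.6) before and (5.2, 2.3) after.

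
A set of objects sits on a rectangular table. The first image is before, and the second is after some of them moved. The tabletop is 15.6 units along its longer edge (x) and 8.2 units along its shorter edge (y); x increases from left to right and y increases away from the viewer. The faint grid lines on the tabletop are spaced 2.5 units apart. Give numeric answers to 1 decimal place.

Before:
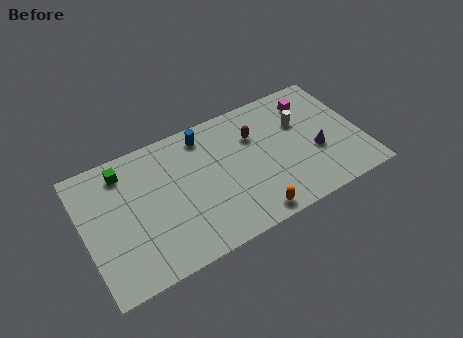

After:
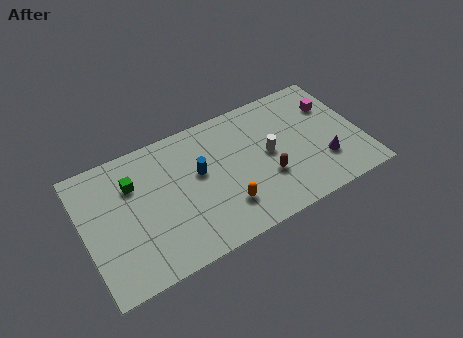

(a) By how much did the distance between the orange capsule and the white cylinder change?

-2.2

They were about 5.7 units apart before and 3.5 after — 2.2 units closer together.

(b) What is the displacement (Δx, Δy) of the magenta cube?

(1.1, -0.7)

The magenta cube was at about (13.2, 6.5) and moved to about (14.3, 5.8).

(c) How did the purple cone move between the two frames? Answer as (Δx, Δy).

(0.3, -0.8)

From the two frames, the purple cone sits at roughly (13.0, 3.2) before and (13.3, 2.4) after.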